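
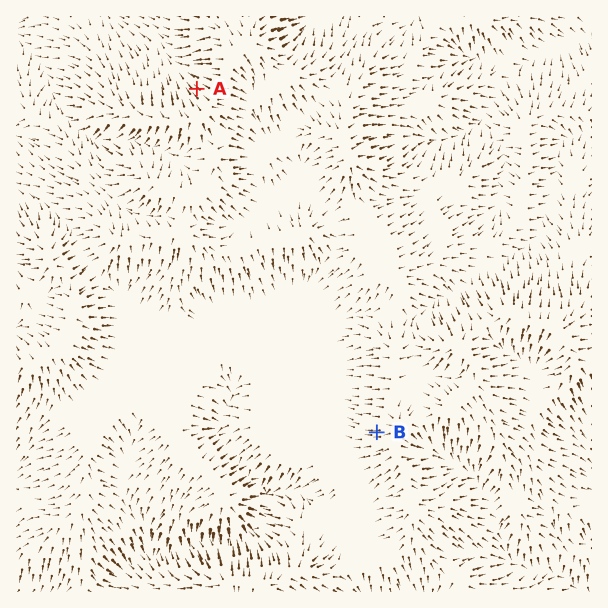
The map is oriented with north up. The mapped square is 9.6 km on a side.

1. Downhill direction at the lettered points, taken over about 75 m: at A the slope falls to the NW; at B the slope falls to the W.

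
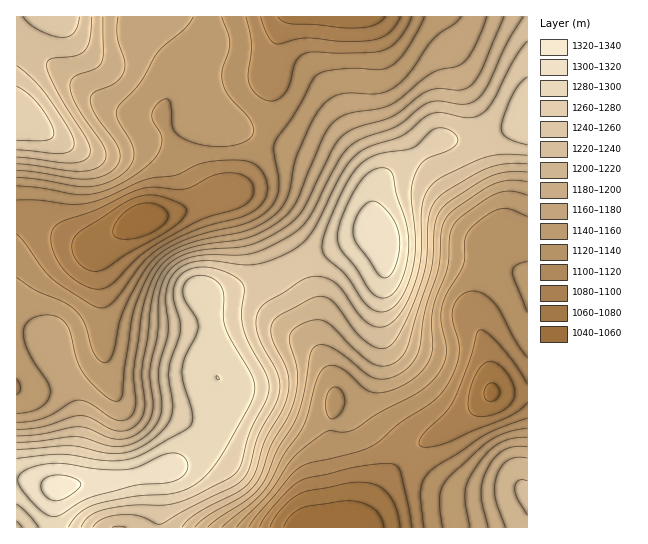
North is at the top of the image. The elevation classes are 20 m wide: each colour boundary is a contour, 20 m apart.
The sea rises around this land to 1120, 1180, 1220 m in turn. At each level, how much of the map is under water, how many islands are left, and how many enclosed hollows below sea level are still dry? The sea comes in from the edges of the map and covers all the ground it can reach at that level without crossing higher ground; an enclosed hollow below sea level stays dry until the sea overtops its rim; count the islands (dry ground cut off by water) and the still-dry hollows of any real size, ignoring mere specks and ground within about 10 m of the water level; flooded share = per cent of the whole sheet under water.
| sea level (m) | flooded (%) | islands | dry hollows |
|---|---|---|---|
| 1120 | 19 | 0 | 0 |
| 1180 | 53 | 0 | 0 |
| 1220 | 68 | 0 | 0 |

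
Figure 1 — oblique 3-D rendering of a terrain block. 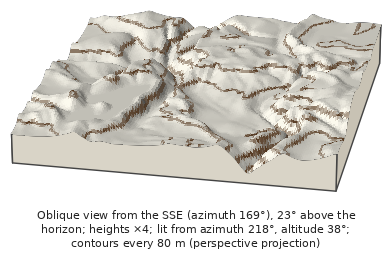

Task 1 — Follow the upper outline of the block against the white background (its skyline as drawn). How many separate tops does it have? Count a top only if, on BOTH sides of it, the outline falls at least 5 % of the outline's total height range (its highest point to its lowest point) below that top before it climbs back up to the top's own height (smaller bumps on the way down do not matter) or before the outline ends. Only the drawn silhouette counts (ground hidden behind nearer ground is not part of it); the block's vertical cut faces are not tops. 3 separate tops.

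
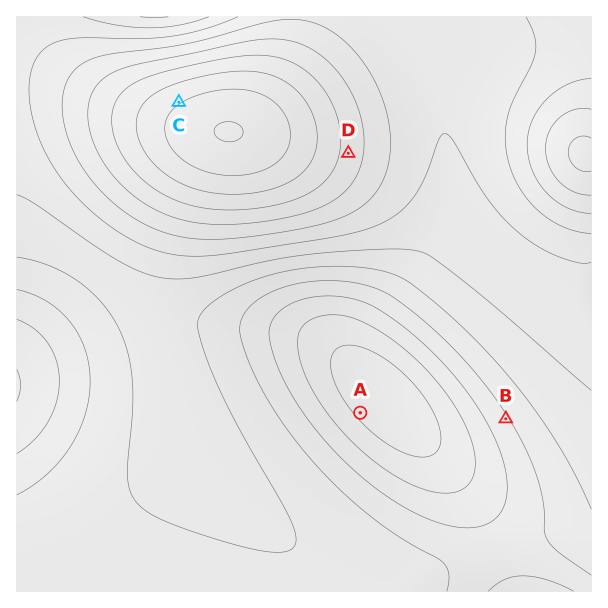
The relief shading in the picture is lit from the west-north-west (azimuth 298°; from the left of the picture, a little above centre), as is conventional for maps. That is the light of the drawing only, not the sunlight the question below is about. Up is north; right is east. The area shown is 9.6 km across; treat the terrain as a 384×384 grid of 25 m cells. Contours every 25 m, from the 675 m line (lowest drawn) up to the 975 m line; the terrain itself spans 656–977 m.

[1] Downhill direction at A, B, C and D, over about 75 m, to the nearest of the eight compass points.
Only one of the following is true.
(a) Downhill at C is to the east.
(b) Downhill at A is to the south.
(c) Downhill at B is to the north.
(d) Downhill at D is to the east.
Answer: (d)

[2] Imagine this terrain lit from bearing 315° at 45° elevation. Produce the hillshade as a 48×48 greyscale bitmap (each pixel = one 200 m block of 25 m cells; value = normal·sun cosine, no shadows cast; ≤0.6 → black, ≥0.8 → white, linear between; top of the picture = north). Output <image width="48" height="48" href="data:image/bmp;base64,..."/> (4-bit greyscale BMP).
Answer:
<image width="48" height="48" href="data:image/bmp;base64,Qk32BAAAAAAAAHYAAAAoAAAAMAAAADAAAAABAAQAAAAAAIAEAAATCwAAEwsAABAAAAAAAAAAAAAAABEREQAiIiIAMzMzAERERABVVVUAZmZmAHd3dwCIiIgAmZmZAKqqqgC7u7sAzMzMAN3d3QDu7u4A////AIiIiIiIiIiIiIiIiIiIiIiId3ZmZmZ3d4iIiIiIiIiIiIiIiIiIiIiIh3d3Z3d3d4iIiIiIiIiIiIiIiIiIiIiIiIh3d3d3eIiIiIiIiIiIiIiIiIiIiIiJmZiIiIiIiJiIiIiIiIiIiIiIiIiIiIiZmZmZmZmYiJmYiIiIiIiIiIiIiIiIiIiZmZqqqZmZmZmZmIiIiIiIiIiIiIiIiImZmaqqqqmZmZmZmYiIiIiIiIiIiIiIiImZmaqqqpmZmaqpmZmIiIiIiIiIiIiIiJmZmqqqqpmZmaqqmZmIiIiIiIiIiIiIiJmZmqqqqZmZmaqqqZmYiIiIiIiIiIiIiJmZmqqqqZmZiKqqqpmZiIiIiIiIiIiIiImZmqqpmZmZiKqqqqmZiIiIiIiIiIiIiImZmZmZmZmYiKqqqqmZmIiIiIiId3eIiImZmZmZmZmIiKqqqqmZmIiIiIh3d3d4iIiZmZmZmZiIiKqqqqqZmIiIiId3d3d3iIiJmZmZmIiIiJqqqqqZmIiIiHd3d3d3eIiIiZmYiIiIiJmqqqmZmIiIh3d3d3d3d4iIiIiIiIiIiJmZqpmZmIiId3d3dnd3d3iIiIiIiIiIiImZmZmZiIiId3d2ZmZ3d3eIiIiIiIiIiIiJmZmZiIiHd3dmZmZnd3d4iIiIiIiIiIiImZmYiIh3d2ZmZmZmd3d3iIiIiIiIiHeIiIiIiId3dmZVVVZmZ3d3iIiIiIiIiHd4iIiIiHd2ZlVVVVVWZnd3iIiIiIiIiHd4iIiIh3dmVVRERERVZnd3iIiIiIiIh3d3iIiId3ZlVURENERFVmd4iIiIiIiId3d3iIh3d2ZVVEQzMzREVWZ3iIiIiIiHd3d3eId3dmZVREMzMzNEVWZ3iIiIiIh3d3d3d3d3dmVVRDMzMzNERVZneIiIiIh3d3d3iHd3dmVVRDMzMzNERVZneIiIiIh3Znd4iId3dmVVRDMzMzNERVZneIiIiIh3ZoiIiIh3dmZVREMzMzNERVZneIiIiIh3ZoiIiIiHd2ZlVEREM0RERVZnd4iIiIh3ZoiIiIiId3ZmVVREREREVVZnd4iImZiHZoiIiIiIh3dmZVVURERFVVZnd4iJmZmYd4iZmZmYiId3ZmVVVVVVVWZneIiZmqqpiJmZmZmZmIiHd2ZmVVVVVWZneIiZqquqmZmZmZmZmZmIh3dmZmVVZmZ3eIiZqru7qZmZqqqqqqmZmId3ZmZmZmZ3eIiZq7u7qpmaqqqqqqqqmZiHd2ZmZmd3iIiZqrvLupmqqru7u7u6qpmIh3d3d3d3iIiZqru7upmqq7u7zMy7u6qZiHd3d3d4iIiZmqu7qpmqq7vMzMzMy7qpmIh3d3d4iIiJmqqqqpmqu7vMzd3dzMuqmYiId3iIiIiJmaqqqZmqq7zM3d3d3cy6qZiIiIiIiIiImZmZmZmqq7vM3d7u7dy7qZmIiIiIiIiIiZmZmZmaqrvM3e7u7tzLqpmIiIiIiIiIiJmZiImZqqu8ze7u7t3LupmYiIiIiIiIiIiYiA=="/>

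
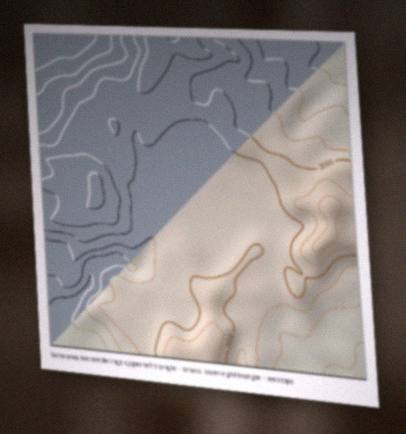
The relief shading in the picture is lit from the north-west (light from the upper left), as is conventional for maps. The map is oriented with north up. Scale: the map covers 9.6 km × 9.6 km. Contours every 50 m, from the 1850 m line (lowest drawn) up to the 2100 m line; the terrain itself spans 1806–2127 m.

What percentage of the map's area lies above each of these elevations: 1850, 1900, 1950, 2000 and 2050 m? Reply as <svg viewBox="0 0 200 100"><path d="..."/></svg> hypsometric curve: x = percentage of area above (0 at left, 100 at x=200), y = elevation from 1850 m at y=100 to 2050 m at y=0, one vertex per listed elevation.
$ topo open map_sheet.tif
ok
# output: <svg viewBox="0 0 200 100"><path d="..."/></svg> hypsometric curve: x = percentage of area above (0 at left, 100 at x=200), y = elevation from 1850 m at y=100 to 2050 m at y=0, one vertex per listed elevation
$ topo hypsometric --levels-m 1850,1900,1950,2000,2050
<svg viewBox="0 0 200 100"><path d="M189 100l-21-25-27-25-75-25-44-25"/></svg>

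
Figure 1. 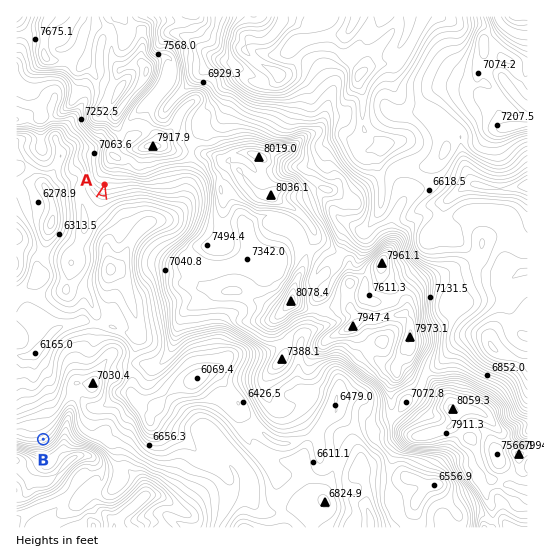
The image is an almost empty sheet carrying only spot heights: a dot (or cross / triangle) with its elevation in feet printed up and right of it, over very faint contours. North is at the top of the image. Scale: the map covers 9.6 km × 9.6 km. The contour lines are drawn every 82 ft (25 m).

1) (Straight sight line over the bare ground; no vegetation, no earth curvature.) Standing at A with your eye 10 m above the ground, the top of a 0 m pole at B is in view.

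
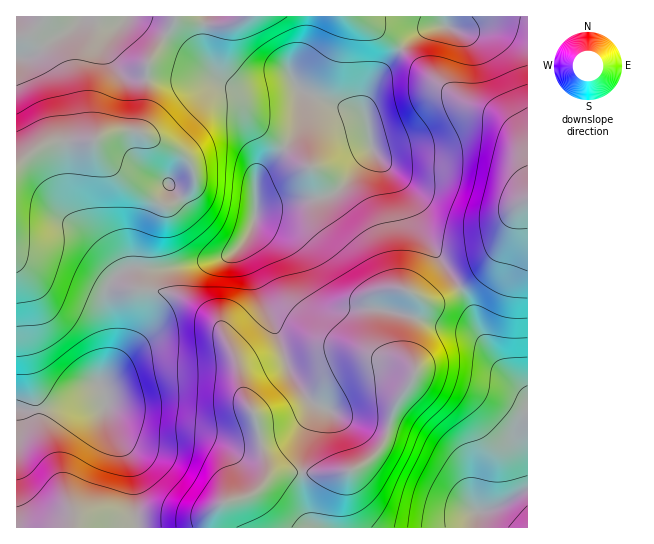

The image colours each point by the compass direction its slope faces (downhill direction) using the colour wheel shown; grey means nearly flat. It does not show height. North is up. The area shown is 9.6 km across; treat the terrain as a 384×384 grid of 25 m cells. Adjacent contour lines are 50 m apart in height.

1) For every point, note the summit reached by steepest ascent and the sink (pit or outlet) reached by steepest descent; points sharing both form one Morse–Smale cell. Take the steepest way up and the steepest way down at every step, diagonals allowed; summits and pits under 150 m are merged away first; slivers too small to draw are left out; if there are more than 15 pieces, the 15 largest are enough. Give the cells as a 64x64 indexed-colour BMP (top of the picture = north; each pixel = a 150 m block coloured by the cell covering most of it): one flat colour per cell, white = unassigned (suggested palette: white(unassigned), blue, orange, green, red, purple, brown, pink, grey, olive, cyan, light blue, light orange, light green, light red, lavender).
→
<image width="64" height="64" href="data:image/bmp;base64,Qk12CAAAAAAAAHYAAAAoAAAAQAAAAEAAAAABAAQAAAAAAAAIAAATCwAAEwsAABAAAAAAAAAA////ALR3HwAOf/8ALKAsACgn1gC9Z5QAS1aMAMJ34wB/f38AIr28AM++FwDox64AeLv/AIrfmACWmP8A1bDFABERERERERERERERETMzMzMzMzMzMzMzMzMzMzMzMzMzEREREREREREREREREzMzMzMzMzMzMzMzMzMzMzMzMzMRERERERERERERERETMzMzMzMzMzMzMzMzMzMzMzMzMxERERERERERERERERETMzMzMzMzMzMzMzMzMzMzMzMzERERERERERERERERERERMzMzMzMzMzMzMzMzMzMzMzMRERERERERERERERERERETMzMzMzMzMzMzMzMzMzMzMxEREREREREREREREREREREzMzMzMzMzMzMzMzMzMzMzEREREREREREREREREREREREREzMzMzMzMzMzMzMzMzMREREREREREREREREREREREREzMzMzMzMzMzMzMzMzMxERERERERERERERERERERERETMzMzMzMzMzMzMzMzMzERERERERERERERERERERERERMzMzMzMzMzMzMzMzMzMRERERERERERERERERERERERETMzMzMzMzMzMzMzMzMxERERERERERERERERERERERERMzMzMzMzMzMzMzMzMzEREREREREREREREREREREREREzMzMzMzMzMzMzMzMzMRERERERERERERERERERERERERMzMzMzMzMzMzMzMzMyIiIhEREREREREREREREREREREzMzMzMzMzMzMzMzMzIiIiIhERERERERERERERERERETMzMzMzMzMzMzMzMzMiIiIiIhEREREREREREREREREREzMzMzMzMzMzMzMzMyIiIiIiIRERERERERERERERERERMzMzMzMzMzMzMzMzIiIiIiIhEREREREREREREREREREREzMzMTMzMzMzMzMiIiIiIiERERERERERERERERERERERERERMzMzMzMzMyIiIiIiIhERERERERERERERERERERERERMzMzMzMzMzIiIiIiIiEREREREREREREREREREREREREzMzMzMzMzMiIiIiIiIRERERERERERERERERERERERETMzMzMzMzMyIiIiIiIhERERERERERERERERERERERERMzMzMzMzMzIiIiIiIiEREREREREREREREREREREREREzMzMzMzMzMiIiIiIiERERERERERERERERERERERERERMzMzMzMzMyIiIiIiIREREREREREREREREREREREREREzMzMzMzMzIiIiIiIhERERERERERERERERERERERERETETMzMzMzMiIiIiIiERERERERERERERERERERERERERERETMzMzMyIiIiIiIhEREREREREREREREREREREREREREREzMzMzIiIiIiIiEREREREREREREREREREREREREREREREzMzMiIiIiIiIiERERERERERERERERERERERERERERERMzMyIiIiIiIiIiIiIiIhEREREREREREREREREREREREzMzIiIiIiIiIiIiIiIiIiERERERERERERERERERERERMzMiIiIiIiIiIiIiIiIiIhERERERERERERERERERERETMyIiIiIiIiIiIiIiIiIiIRERERERERERERERERERERMzIiIiIiIiIiIiIiIiIiIhERERERERERERERERERERETMiIiIiIiIiIiIiIiIiIiIRERERERERERERERERERERMyIiIiIiIiIiIiIiIiIiIhEREREREREREREREREREREzIiIiIiIiIiIiQiIiIiIiERERERERERERERERERERERMiIiIiIiIiIkREQiIiIiIRERERERERERERERERERERESIiIiIiIiIkREREIiIiIhERERERERERERERERERERERIiIiIiIiIkREREQiIiIiEREREREREREREREREREREREiIiIiIiIkRERERCIiIiIhERERERERERERERERERERESIiIiIiIkREREREIiIiIiIRERERERERERERERERERERIiIiIiIkREREREIiIiIiIiEREREREREREREREREREREiIiIiIkRERERCIiIiIiIiIhERERERERERERERERERESIiIiIiREREQiIiIiIiIiIiERERERERERERERERERERIiIiIiIiJEIiIiIiIiIiIiIhEREREREREREREREREREiIiIiIiIiIiIiIiIiIiIiIiERERERERERERERERERESIiIiIiIiIiIiIiIiIiIiIiIhERERERERERERERERERIiIiIiIiIiIiIiIiIiIiIiIiERESIhEREREREREREREiIiIiIiIiIiIiIiIiIiIiIiIRIiIiERERERERERERESIiIiIiIiIiIiIiIiIiIiIiIiIiIiIRERERERERERERIiIiIiIiIiIiIiIiIiIiIiIiIiIiIiEREREREREREREiIiIiIiIiIiIiIiIiIiIiIiIiIiIiIRERERERERERESIiIiIiIiIiIiIiIiIiIiIiIiIiIiIiERERERERERERIiIiIiIiIiIiIiIiIiIiIiIiIiIiIiIhEREREREREREiIiIiIiIiIiIiIiIiIiIiIiIiIiIiIiIRERERERERESIiIiIiIiIiIiIiIiIiIiIiIiIiIiIiIiERERERERERIiIiIiIiIiIiIiIiIiIiIiIiIiIiIiIiIhEREREREREiIiIiIiIiIiIiIiIiIiIiIiIiIiIiIiIiIhERERERESIiIiIiIiIiIiIiIiIiIiIiIiIiIiIiIiIiIhERERER"/>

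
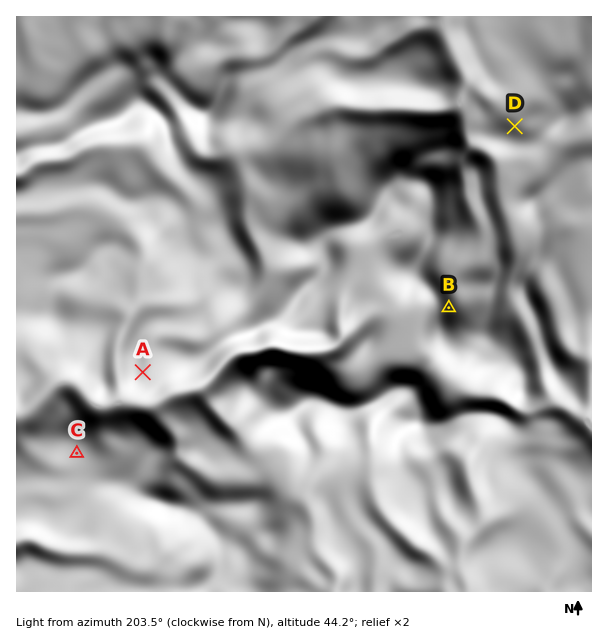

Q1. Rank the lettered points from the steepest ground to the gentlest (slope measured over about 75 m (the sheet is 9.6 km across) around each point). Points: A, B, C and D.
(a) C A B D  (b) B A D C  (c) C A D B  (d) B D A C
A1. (d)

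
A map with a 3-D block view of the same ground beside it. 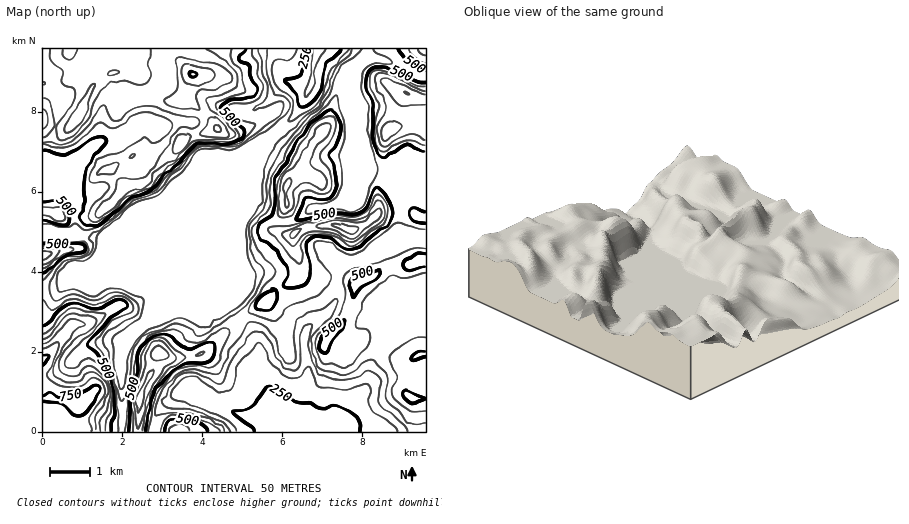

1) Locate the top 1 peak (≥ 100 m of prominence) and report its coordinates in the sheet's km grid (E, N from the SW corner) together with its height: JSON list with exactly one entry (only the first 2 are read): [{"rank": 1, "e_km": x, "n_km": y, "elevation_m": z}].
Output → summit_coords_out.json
[{"rank": 1, "e_km": 1.06, "n_km": 0.74, "elevation_m": 781}]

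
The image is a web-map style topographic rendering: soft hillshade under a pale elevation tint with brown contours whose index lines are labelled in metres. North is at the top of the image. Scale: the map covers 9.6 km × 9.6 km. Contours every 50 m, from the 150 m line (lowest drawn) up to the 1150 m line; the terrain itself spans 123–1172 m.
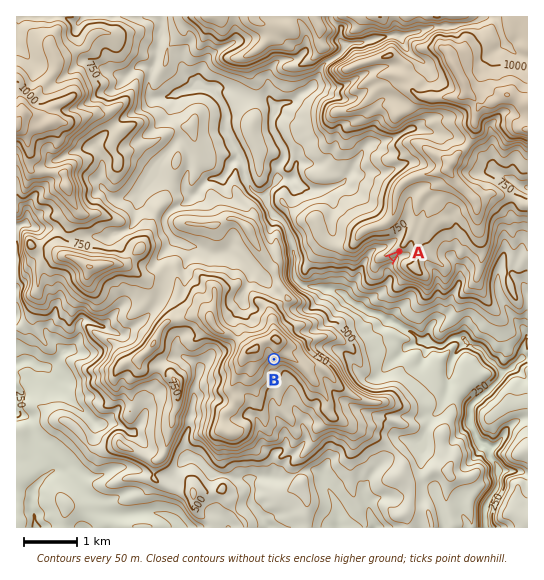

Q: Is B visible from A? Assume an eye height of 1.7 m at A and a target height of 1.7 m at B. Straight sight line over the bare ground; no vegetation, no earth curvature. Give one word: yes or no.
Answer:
no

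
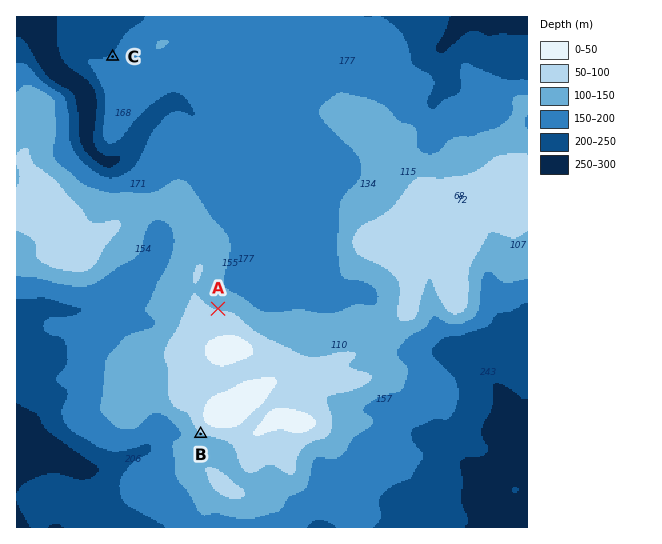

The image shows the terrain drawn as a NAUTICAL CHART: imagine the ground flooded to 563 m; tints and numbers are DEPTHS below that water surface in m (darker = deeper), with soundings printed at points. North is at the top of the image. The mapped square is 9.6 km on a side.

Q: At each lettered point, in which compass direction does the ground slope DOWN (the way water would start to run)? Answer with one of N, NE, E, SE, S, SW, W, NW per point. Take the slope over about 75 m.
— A N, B SW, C NW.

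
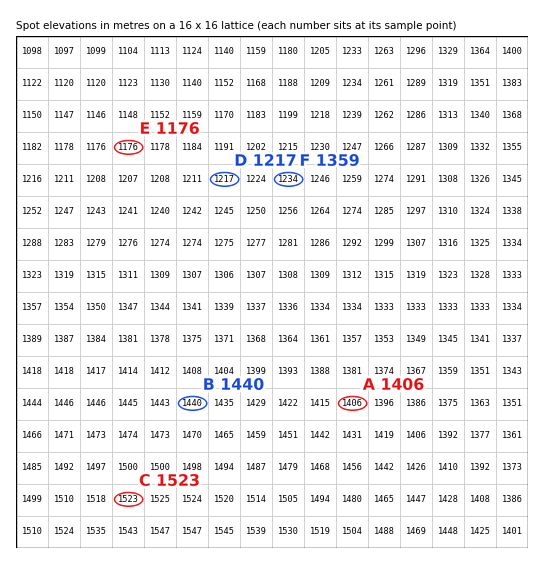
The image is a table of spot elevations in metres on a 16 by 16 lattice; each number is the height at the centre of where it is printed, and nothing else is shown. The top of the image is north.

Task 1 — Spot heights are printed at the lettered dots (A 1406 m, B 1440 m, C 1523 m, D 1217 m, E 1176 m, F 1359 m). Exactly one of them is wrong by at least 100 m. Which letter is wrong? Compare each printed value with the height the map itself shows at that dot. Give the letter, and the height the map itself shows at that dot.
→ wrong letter F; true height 1234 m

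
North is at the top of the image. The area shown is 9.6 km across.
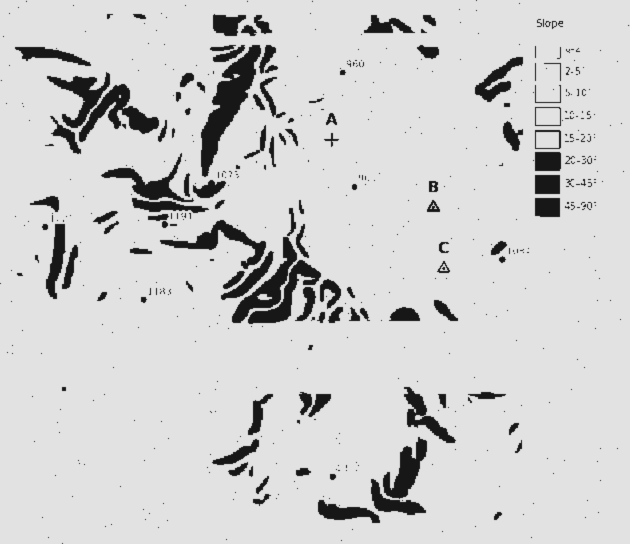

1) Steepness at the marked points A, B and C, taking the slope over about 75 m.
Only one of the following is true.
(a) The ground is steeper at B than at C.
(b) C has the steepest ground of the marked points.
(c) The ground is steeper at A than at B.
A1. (a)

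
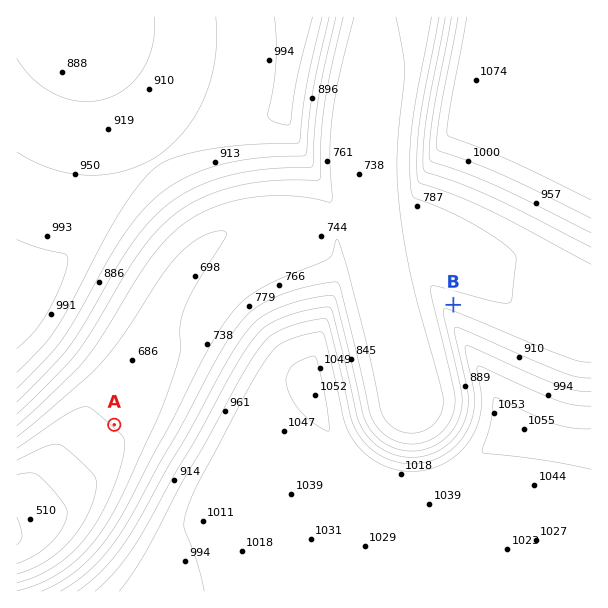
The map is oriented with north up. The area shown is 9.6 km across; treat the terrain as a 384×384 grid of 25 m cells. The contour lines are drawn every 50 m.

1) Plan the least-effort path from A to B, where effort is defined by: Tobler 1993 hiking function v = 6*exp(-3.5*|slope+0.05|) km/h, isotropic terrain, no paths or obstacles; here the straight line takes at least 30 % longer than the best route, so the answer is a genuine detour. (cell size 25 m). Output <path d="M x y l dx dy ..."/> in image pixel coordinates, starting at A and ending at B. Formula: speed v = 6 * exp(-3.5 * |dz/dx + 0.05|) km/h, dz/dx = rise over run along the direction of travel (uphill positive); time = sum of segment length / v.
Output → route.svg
<path d="M114 425l45-23 86-85 93-47 3 0 3 2 4 4 12 6 48 0 45 23"/>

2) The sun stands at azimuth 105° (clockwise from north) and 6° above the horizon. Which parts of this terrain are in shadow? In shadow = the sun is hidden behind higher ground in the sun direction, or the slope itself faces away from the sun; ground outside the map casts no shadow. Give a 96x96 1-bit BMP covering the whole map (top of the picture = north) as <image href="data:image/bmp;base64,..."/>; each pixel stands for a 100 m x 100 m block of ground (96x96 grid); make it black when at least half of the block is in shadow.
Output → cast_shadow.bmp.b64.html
<image width="96" height="96" href="data:image/bmp;base64,Qk2+BAAAAAAAAD4AAAAoAAAAYAAAAGAAAAABAAEAAAAAAIAEAAATCwAAEwsAAAIAAAAAAAAA////AAAAAAD//4AAAAAAAAAAAAD//+AAAAAAAAAAAAD///AAAAAAAAAAAAD///gAAAAAAAAAAAD///wAAAAAAAAAAAD///wAAAAAAAAAAAD///4AAAAAAAAAAAD///8AAAAAAAAAAAD///+AAAAAAAAAAAD////AAAAAAAAAAAD////AAAAAAAAAAAD////gAAAAAAAAAAD////wAAAAAAAAAAD////wAAAAAAAAAAD////4AAAAAAAAAAD////8AAAAAAAAAAD////8AAAAAAAAAAD////+AAAAAAAAAAD/////AAAAAAAAAAD/////gAAAAAwAAAD/////gAAAAH+AAAD/////wAAAAf/gAAD/////4AAAA//wAAD/////4AAAB//4AAD/////8AAAD//4AAB/////+AAAD//8AAA/////+AAAH//+AAAf/////AAAH//+AAAP/////AAAP//+AAAP/////gAAP///AAAH/////gAAP///AAAD/////wAAP///AAAB/////4AAP//+AAAA/////4AAP//+AAAAf////8AAP//+AAAAP////8AAf//8AAAAH////+AAf//8AAAAH/////AAf//4AAAAD/////AAf//wAAAAB/////gAf//wAAAAB/////gAf//gAAAAA/////wAf//gAAAAAf////4A///AAAAAAf////+Af//AAAAAAP/////Af/+AAAAAAH/////gf/8AAAAAAH/////gf/8AAAAAAD/////gP/4AAAAAAB/////gD/4AAAAAAAf////gA/wAAAAAAAP////AAfgAAAAAAAB///4AAPgAAAAAAAAAD4AAAHAAAAAAAAAAAAAAAHAAAAAAAAAAAAAAAGAAAAAAAAAAAAAAAGAAAAAAAAAAAAAAAGAAAAAAAAAAAAAAAOAAAAAAAAAAAAAAAOAAAAAAAAAAAAAAAMAAAAAAAAAAAAAAAMAAAAAAAAAAAAAAAMAAAAAAAAAAAAAAAMAAAAAAAAAAAAAAAcAAAAAAAAAAAAAAAcAAAAAAAAAAAAAAA8AAAAAAAAAAAAAAA8AAAAAAAAAAAAAAB+AAAAAAAAAAAAAAD+AAAAAAAAAAAAAAH/AAAAAAAAAAAAAAf/AAAAAAAAAAAAAA//gAAAAAAAAAAAAB//wAAAAAAAAAAAAD//wAAAAAAAAAAAAH//4AAAAAAAAAAAAP//8AAAAAAAAAAAAP//8AAAAAAAAAAAAP//+AAAAAAAAAAAAf//+AAAAAAAAAAAAf//+AAAAAAAAAAAAf//+AAAAAAAAAAAAf//+AAAAAAAAAAAAf///AAAAAAAAAAAAf///AAAAAAAAAAAAf///AAAAAAAAAAAAf///AAAAAAAAAAAAP///AAAAAAAAAAAAP///gAAAAAAAAAAAP///gAAAAAAAAAAAP///gAAAAAAAAAAAP///gAAAAAAAAAAAH///wAAAAAAAAAAAH///wAAAAAAAAAAAH///wAAAAAAAAAAAH///wAAAAAAAAAAAD///wAAA="/>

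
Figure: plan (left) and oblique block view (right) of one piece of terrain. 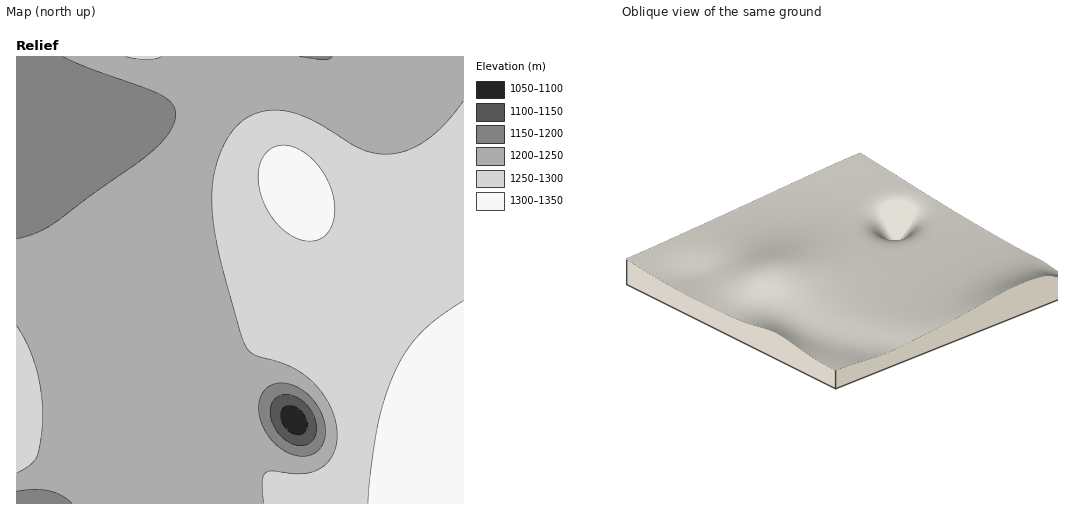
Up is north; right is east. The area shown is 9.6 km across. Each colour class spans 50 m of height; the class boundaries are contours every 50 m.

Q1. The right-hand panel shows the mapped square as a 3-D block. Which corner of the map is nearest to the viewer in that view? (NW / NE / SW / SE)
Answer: NW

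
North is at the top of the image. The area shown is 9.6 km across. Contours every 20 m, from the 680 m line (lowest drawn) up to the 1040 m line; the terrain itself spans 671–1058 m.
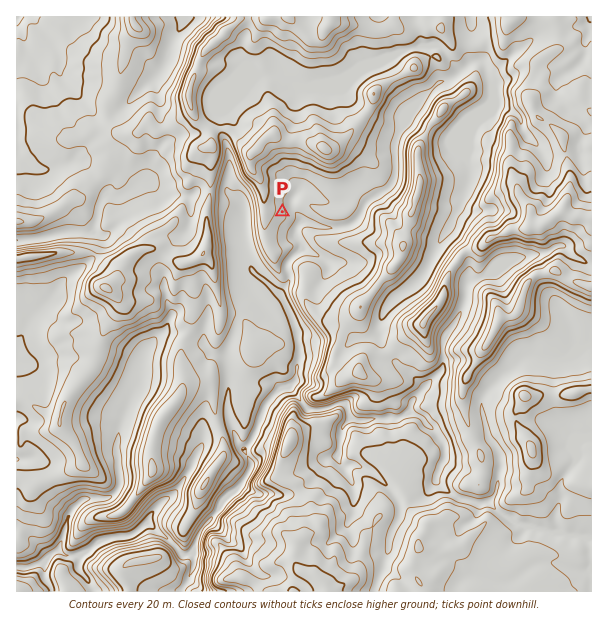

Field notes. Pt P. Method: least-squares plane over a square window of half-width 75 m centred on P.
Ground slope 8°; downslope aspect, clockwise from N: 84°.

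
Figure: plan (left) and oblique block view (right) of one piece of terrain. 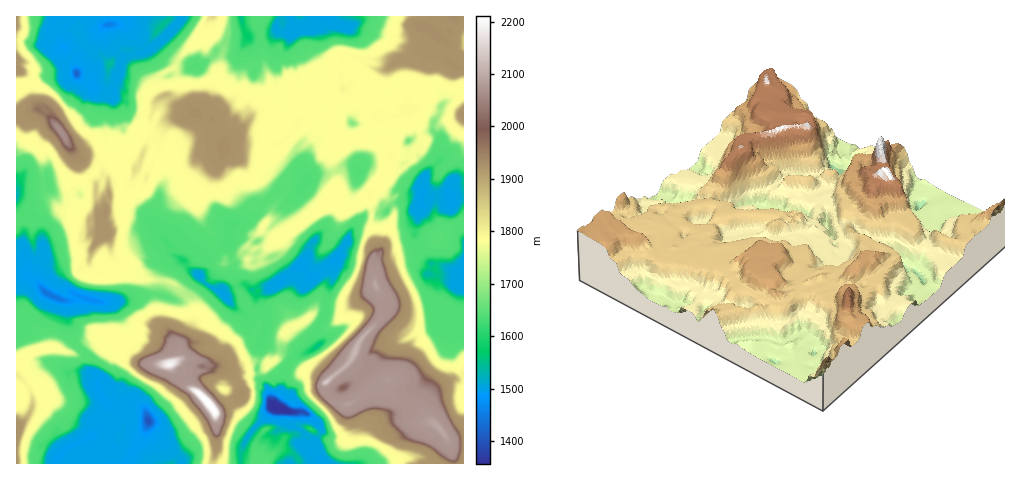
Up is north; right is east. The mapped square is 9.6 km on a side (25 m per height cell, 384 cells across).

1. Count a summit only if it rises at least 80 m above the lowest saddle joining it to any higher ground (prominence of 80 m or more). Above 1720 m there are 8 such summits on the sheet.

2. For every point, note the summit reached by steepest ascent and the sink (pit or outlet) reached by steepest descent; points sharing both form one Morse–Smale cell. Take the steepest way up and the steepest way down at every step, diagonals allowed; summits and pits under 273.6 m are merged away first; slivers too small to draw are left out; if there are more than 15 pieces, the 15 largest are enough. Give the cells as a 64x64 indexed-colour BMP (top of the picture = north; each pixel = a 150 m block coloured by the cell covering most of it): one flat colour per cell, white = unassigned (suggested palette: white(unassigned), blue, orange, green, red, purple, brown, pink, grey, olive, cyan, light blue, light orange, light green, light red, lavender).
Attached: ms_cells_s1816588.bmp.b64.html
<image width="64" height="64" href="data:image/bmp;base64,Qk12CAAAAAAAAHYAAAAoAAAAQAAAAEAAAAABAAQAAAAAAAAIAAATCwAAEwsAABAAAAAAAAAA////ALR3HwAOf/8ALKAsACgn1gC9Z5QAS1aMAMJ34wB/f38AIr28AM++FwDox64AeLv/AIrfmACWmP8A1bDFAHd3d1VVVVVVVVVVVVVVREREREREREIiIiIiIiIiIiIid3d3VVVVVVVVVVVVVVVEREREREREQiIiIiIiIiIiIiJ3d3d3VVVVVVVVVVVVVVRERERERERCIiIiIiIiIiIiInd3d3d3VVVVVVVVVVVVVEREREREREIiIiIiIiIiIiIid3d3d3d1VVVVVVVVVVVURERERERERCIiIiIiIiIiIiJ3d3d3d3dVVVVVVVVVVVRERERERERCIiIiIiIiIiIiIgd3d3d3d1VVVVVVVVVVVERERERERCIiIiIiIiIiIiIiAHd3d3d3dVVVVVVVVVVEREREREIiIiIiIiIiIiIiIiIAd3d3d3d1VVVVVVVVVURERERCIiIiIiIiIiIiIiIiIgB3d3d3d1VVVVVVVVVUREREREIiIiIiIiIiIiIiIiIiAHd3d3d3VVVVVVVVVERERERERCIiIiIiIiIiIiIiIiIHd3d3d3dVVVVVVVVUREREREREIiIiIiIiIiIiIiIiInd3d3d3d1VVVVVVVUREREREREQiIiIiIiIiIiIiIiIid3d3d3d1VVVVVVVUREREREREREIiIiIiIiIiIiIiIiJ3d3d3d3VVVVVVVVREREREREREQiIiIiIiIiIiIiIiInd3d3d3VVVVVVVVVEREREREREREQiIiIiIiIiIiIiIid3d3d3VVVVVVVVVUREREREREREREQiIiIiIiIiIiIiJ3d3d3VVVVVVVVVVVERERERERERERCIiIiIiIiIiIiInd3d3dVVVVVVVVVVVREREREREREREIiIiIiIiIiIiIix3d3d1VVVVVVVVVVVEREREREREREQiIiIiIiIiIiIpnHd3d3VVVVVVVVVVVUREREREREREREIiIiIiIiIiIpmcx3d3VVVVVVVVVVVVREREREREREREQiIiIiIiIiIpmZzMd3dVVVVVVVVVVVVERERERERERERCIiIiIiIiIpmZnMzHdmVVZmZmVVVVVUREREREREREREIiIiIiIiIimZmczMZmZmZmZmZmZgAERERERERERERERCIiIiIiIiKZmZzMZmZmZmZmZmZmAO5EREqkqqpEREREIiIiIiIiIpmZnMZmZmZmZmZmYRHu7uRERKqqqqREREQiIiIiIiIiKZmcZmZmZmZhEREREe7uREREqqqqoRQRRCIiIiIiIiKZmZxmZmZmZhERERERHuRERESqqqoRERERIiIiIiIiIpmZnGZmZmZmERERERERFERERKqhERERERESIiIiIiIimZmcZmZmZmYRERERERERREREqqoRERERERIiIiIiIimZmZxmZmZmZhERERERERERREqqqhERERERESIiIiIimZmZnGZmZmZmYRERERERERERGqqqEREREREREiIiIiKZmZmcZmZmZmZmEREREREREREaqqqhERERERESIiIiIpmZmZzGZmZmZmEREREREREREREaqqoREREREREiIiIimZmZnMZmZmZhEREREREREREREREaqqERERERERIiIiIpmZmWZmZmYRERERERERERERERERqqqhEREREREREiIimZmZZmZmZhERERERERERERERERERqqERERERERERERGZmZlmZmZmEREREREREREREREREREaqhEREREREREREREREWZmZmERERERERERERERERERERGqoRERERERERERERERZmZmZhERERERERERERERERERERoRERERERERERERERFmZmZmEREzEREREREREREREREREREREREREREREREREWZmZmZhETMzMRERERERERERERERERERERERERERERERZmZmZmEzMzMzERERERERERERERERERERERERERERERFmZmZmMzMzMzMREREREREREREREREREREREREREREREWZmZmYzMzMzMzERERERERERERERERERERERERERERERZmZmYzMzMzMzMRERERERMzMTMxERERERERERERERERFmZmYzMzMzMzMzERERERMzMzMzMREREREREREREREREWZmZjMzMzMzMzMxERERMzMzMzMzERERERERERERERERZmZjMzMzMzMzMzMxEREzMzMzMzMxERERERERERERERH/ZgMzMzMzMzMzMzMzMzMzMzMzMxEREREREREREREREf/zMzMzMzMzMzMzMzMzMzMzMzMzERERERERERERERER/zMzMzMzMzMzMzMzMzMzMzMzMzMTERERERERERERERH/MzMzMziIMzMzMzMzMzMzMzMzMzMzEREREREREREREf8zMzMziIgzMzMzMzMzMzMzMzMzMzMRERERERERERER8zMzMziIiDMzMzszMzMzMzMzMzMzMzMREREREREREREzMzMzOIiIgzMzu7uzMzMzMzMzMzMzMzEREzERERERETMzMzM4iIiDMzO7u7uzMzMzMzMzMzMzMREzMzERERERMzMzM4iIiIiDO7u7u7szMzMzMzMzMzMzMzMzMzMREREzMzM4iIiIiIiLu7u7u7MzMzMzMzMzMzMzMzMzMzMxETMzM4iIiIiIiIiLu7u7u7uzMzMzMzMzMzMzMzMzMzERMzMziIiIiIiIiIi7u7u7u73d0zMzMzMzMzMzMzMzMREzMziIiIiIiIiIiIu7u7u73d3d3d3dMzMzMzMzMzMzETMzM4iIiIiIiIiIi7u7u7vd3d3d3d0zMzMzMzMzMzMR"/>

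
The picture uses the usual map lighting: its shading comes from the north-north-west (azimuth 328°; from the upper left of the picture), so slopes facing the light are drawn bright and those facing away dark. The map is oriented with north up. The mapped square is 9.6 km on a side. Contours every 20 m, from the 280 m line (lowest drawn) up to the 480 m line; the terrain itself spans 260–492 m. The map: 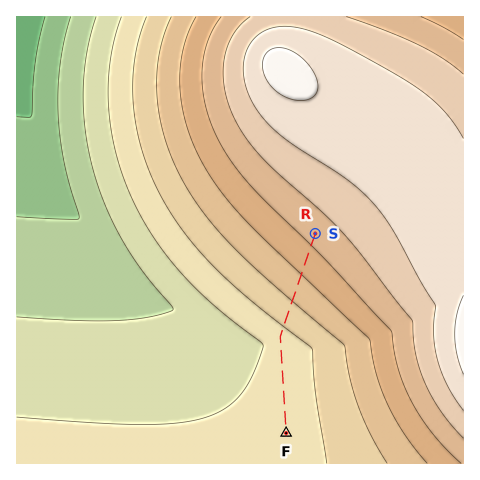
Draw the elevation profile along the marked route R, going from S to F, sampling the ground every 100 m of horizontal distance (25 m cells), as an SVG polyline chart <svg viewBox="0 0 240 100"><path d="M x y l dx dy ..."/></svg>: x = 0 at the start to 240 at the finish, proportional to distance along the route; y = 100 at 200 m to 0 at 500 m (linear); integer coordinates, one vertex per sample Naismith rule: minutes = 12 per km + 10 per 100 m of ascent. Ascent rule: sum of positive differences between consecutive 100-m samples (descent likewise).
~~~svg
<svg viewBox="0 0 240 100"><path d="M0 24l5 1 6 1 5 1 6 1 5 1 6 1 5 1 6 1 5 1 6 1 5 1 5 1 6 1 5 2 6 1 5 1 6 1 5 1 6 1 5 1 5 2 6 1 5 1 6 1 5 1 6 0 5 0 6 0 5 0 6 0 5 0 5 0 6 0 5 0 6-1 5 0 6 0 5 0 6 0 5 0 5 0 6 0 5 0 6 0"/></svg>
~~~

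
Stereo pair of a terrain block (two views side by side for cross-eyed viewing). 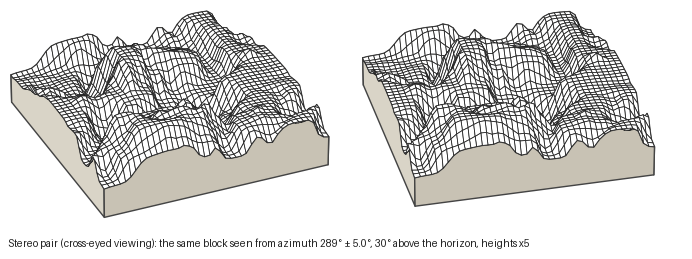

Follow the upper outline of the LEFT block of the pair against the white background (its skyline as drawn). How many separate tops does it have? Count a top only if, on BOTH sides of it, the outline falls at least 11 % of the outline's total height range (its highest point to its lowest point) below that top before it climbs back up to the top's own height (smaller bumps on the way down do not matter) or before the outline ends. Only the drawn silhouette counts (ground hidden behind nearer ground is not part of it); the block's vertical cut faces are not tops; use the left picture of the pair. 2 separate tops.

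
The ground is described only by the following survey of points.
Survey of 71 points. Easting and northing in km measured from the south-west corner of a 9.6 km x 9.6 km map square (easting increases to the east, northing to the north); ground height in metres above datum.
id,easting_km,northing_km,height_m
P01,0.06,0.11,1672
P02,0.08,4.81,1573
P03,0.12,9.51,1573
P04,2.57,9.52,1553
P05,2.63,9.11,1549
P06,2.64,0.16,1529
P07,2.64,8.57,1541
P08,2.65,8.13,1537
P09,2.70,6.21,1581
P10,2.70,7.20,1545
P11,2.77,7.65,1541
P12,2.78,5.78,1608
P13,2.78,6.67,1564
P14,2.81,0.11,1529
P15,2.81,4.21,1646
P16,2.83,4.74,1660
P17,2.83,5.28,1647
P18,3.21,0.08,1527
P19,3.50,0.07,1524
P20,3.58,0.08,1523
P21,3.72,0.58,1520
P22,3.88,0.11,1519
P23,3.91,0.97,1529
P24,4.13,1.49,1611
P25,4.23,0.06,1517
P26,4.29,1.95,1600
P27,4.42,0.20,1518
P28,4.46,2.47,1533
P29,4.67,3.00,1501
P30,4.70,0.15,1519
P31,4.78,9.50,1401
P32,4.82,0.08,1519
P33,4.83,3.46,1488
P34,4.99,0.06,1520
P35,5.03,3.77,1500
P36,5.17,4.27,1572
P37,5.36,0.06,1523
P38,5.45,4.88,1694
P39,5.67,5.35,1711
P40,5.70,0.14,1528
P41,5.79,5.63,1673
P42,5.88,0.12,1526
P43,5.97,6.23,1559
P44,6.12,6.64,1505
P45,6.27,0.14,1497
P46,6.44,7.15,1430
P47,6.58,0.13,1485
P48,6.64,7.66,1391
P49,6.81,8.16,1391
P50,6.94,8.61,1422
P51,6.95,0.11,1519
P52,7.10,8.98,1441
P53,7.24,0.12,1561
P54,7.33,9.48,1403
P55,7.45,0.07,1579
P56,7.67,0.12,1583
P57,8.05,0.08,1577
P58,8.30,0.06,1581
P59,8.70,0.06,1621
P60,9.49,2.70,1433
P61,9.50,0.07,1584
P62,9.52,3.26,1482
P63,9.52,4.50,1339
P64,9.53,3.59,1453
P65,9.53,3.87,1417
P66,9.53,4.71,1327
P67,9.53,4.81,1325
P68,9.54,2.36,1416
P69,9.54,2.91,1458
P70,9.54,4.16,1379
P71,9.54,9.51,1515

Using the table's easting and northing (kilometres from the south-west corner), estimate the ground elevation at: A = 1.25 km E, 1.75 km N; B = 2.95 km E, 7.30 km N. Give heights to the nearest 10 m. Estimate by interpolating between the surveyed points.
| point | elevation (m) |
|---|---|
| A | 1670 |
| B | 1550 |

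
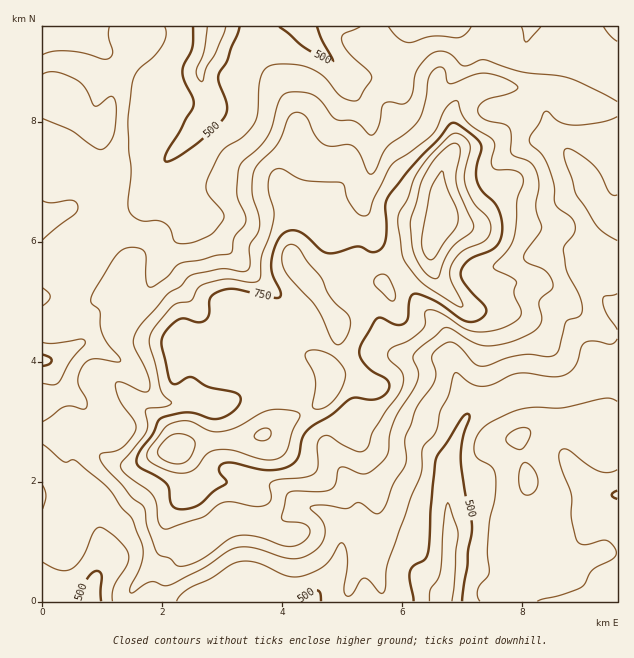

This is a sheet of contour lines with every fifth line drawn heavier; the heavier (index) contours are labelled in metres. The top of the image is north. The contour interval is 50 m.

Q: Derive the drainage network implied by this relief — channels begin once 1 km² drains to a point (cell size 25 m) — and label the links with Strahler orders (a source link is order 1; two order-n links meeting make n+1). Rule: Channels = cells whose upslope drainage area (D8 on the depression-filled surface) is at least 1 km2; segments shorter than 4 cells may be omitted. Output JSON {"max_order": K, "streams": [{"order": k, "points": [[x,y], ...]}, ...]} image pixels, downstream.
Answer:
{"max_order": 2, "streams": [{"order": 1, "points": [[239, 600], [241, 601], [311, 601]]}, {"order": 1, "points": [[101, 550], [101, 565], [100, 567], [100, 570], [95, 577], [95, 580], [92, 586], [91, 601]]}, {"order": 2, "points": [[341, 546], [341, 553], [340, 555], [340, 559], [338, 561], [338, 564], [335, 570], [328, 579], [328, 580], [317, 591], [313, 601], [311, 601]]}, {"order": 1, "points": [[602, 504], [610, 496], [613, 496], [614, 495]]}, {"order": 1, "points": [[596, 490], [601, 493], [614, 495]]}, {"order": 1, "points": [[271, 484], [280, 489], [295, 504], [298, 504], [304, 507], [316, 508], [328, 514], [338, 525], [340, 528], [340, 532], [341, 534], [341, 546]]}, {"order": 2, "points": [[448, 466], [448, 519], [449, 520], [449, 564], [448, 565], [448, 580], [446, 582], [446, 586], [445, 588], [445, 591], [442, 597], [442, 601]]}, {"order": 1, "points": [[338, 463], [338, 465], [347, 477], [353, 489], [355, 498], [356, 499], [356, 526], [343, 540], [343, 544], [341, 546]]}, {"order": 1, "points": [[442, 460], [448, 466]]}, {"order": 2, "points": [[466, 418], [457, 436], [457, 439], [455, 441], [455, 444], [454, 445], [454, 448], [452, 450], [452, 453], [449, 459], [449, 465], [448, 466]]}, {"order": 1, "points": [[83, 406], [55, 378], [50, 366], [46, 361], [43, 361], [43, 360]]}, {"order": 1, "points": [[253, 390], [247, 394], [238, 399], [233, 399], [232, 400], [223, 400], [221, 402], [200, 402], [199, 400], [182, 400], [181, 402], [161, 402], [158, 400], [119, 360], [112, 357], [109, 354], [101, 351], [98, 348], [92, 345], [89, 345], [88, 343], [80, 343], [56, 358], [53, 358], [52, 360], [43, 360]]}, {"order": 2, "points": [[452, 364], [455, 370], [455, 375], [457, 376], [458, 384], [461, 388], [461, 391], [466, 400], [466, 418]]}, {"order": 1, "points": [[592, 357], [592, 367], [590, 369], [590, 373], [589, 375], [587, 381], [581, 384], [574, 390], [571, 390], [569, 391], [557, 391], [556, 393], [526, 393], [524, 394], [514, 396], [505, 400], [502, 400], [497, 403], [494, 403], [493, 405], [481, 408], [472, 412], [466, 418]]}, {"order": 1, "points": [[403, 355], [442, 355], [445, 357], [452, 364]]}, {"order": 1, "points": [[446, 339], [446, 351], [449, 355], [449, 358], [452, 364]]}, {"order": 1, "points": [[268, 286], [197, 217], [194, 217], [184, 211]]}, {"order": 1, "points": [[500, 265], [503, 265], [505, 264], [508, 264], [514, 261], [520, 261], [521, 259], [532, 258], [533, 256], [536, 256], [538, 255], [541, 255], [547, 252], [580, 252], [589, 261], [589, 267], [602, 294], [614, 306], [617, 306], [617, 309]]}, {"order": 1, "points": [[161, 264], [161, 261], [164, 255], [185, 234], [185, 231], [187, 229], [187, 214], [184, 211]]}, {"order": 1, "points": [[62, 211], [56, 213], [52, 216], [43, 216], [43, 217]]}, {"order": 2, "points": [[184, 211], [178, 205], [176, 205], [160, 189], [160, 171], [163, 165], [188, 139], [188, 138], [197, 129], [197, 127], [205, 120], [205, 118]]}, {"order": 1, "points": [[365, 210], [364, 208], [364, 192], [367, 187], [367, 184], [370, 178], [370, 168], [371, 166], [371, 123], [370, 121], [368, 115], [356, 100], [355, 97], [355, 93], [353, 91], [353, 85], [350, 79], [346, 75]]}, {"order": 2, "points": [[569, 154], [584, 174], [587, 180], [587, 183], [592, 190], [592, 193], [596, 199], [598, 204], [610, 216], [617, 217]]}, {"order": 1, "points": [[514, 151], [520, 147], [526, 144], [533, 142], [535, 141], [556, 141], [569, 154]]}, {"order": 1, "points": [[334, 126], [337, 121], [340, 109], [346, 99], [346, 75]]}, {"order": 1, "points": [[199, 124], [205, 118]]}, {"order": 2, "points": [[205, 118], [208, 115], [211, 106], [209, 105], [209, 97], [208, 96], [208, 93], [202, 82], [200, 72], [202, 70], [202, 66], [205, 63], [211, 51], [211, 46], [212, 45], [212, 40], [214, 39], [217, 27]]}, {"order": 1, "points": [[542, 112], [547, 117], [547, 124], [548, 126], [550, 132], [566, 148], [569, 154]]}, {"order": 1, "points": [[389, 81], [386, 81], [385, 79], [355, 79], [349, 75], [347, 75], [343, 70], [341, 70]]}, {"order": 2, "points": [[346, 75], [341, 70]]}, {"order": 2, "points": [[341, 70], [308, 37], [302, 27]]}, {"order": 1, "points": [[92, 31], [92, 27], [91, 27]]}, {"order": 1, "points": [[437, 27], [412, 27]]}]}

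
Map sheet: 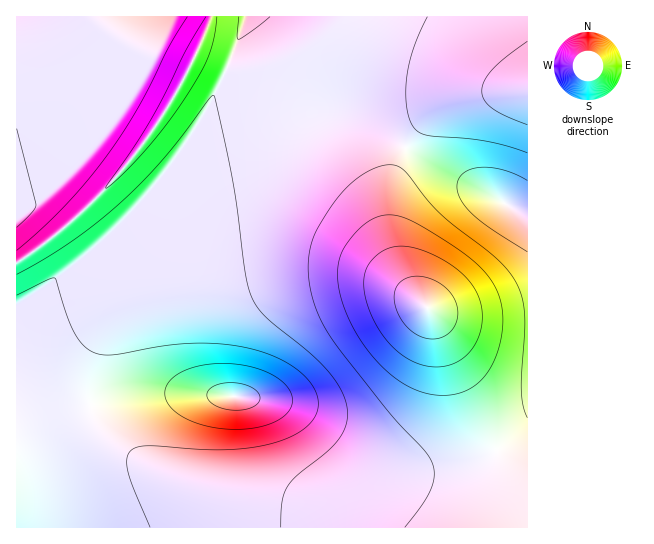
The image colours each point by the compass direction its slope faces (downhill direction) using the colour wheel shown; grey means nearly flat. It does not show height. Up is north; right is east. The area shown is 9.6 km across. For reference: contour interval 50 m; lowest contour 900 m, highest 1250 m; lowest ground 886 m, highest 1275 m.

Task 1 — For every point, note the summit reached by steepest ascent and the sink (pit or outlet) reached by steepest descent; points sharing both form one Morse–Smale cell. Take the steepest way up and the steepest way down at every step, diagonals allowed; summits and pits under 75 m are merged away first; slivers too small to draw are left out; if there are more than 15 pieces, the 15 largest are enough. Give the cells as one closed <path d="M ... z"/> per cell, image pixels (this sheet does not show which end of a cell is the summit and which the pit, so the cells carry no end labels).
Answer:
<path d="M246 16l-35 1-6 17-22 48-22 36-26 37-23 27-34 34-32 27-30 20 0 264 511 1 1-205-51-2-36-6-12-6-18-19-14-25-8-34 2-44 5-20 9-18-32-18-35-11-29 0-35 5-90 21 25-40 18-35z"/><path d="M527 16l-280 0-20 55-18 35-24 39 113-24 40-1 35 11 32 17 12-18 16-15 21-14 28-8 46-3z"/><path d="M210 16l-194 1 1 246 29-20 32-27 34-34 23-27 26-37 22-36 22-48z"/><path d="M406 148l-7 13-7 20-3 14 0 36 8 34 14 25 18 19 12 6 36 6 50 2 1-109-17-6-13-9-37-19z"/><path d="M527 91l-45 2-28 8-21 14-16 15-12 17 106 61 11 5 5 0z"/>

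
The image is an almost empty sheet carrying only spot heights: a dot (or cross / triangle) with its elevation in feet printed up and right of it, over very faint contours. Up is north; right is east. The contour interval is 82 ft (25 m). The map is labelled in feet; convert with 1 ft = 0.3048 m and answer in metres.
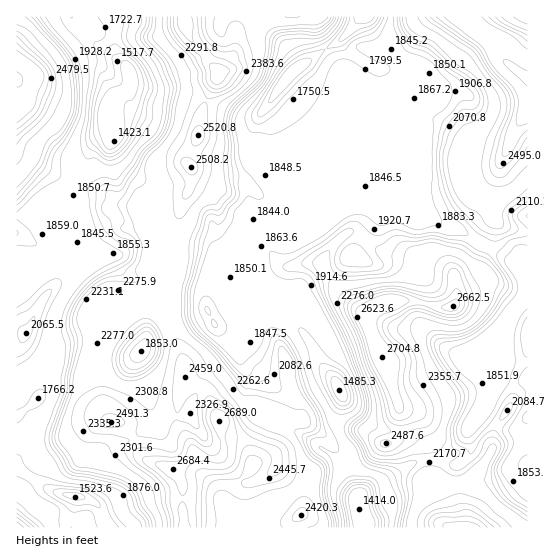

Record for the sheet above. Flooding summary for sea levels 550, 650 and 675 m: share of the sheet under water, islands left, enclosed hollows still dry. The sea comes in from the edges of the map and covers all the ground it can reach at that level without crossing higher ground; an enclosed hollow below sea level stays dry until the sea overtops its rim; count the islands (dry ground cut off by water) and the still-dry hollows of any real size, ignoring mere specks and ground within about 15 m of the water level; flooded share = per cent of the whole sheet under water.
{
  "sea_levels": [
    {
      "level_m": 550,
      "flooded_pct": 8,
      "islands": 0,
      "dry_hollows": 2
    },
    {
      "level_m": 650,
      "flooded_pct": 53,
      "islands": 0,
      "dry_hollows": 1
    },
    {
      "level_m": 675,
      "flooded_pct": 59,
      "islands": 1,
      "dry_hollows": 1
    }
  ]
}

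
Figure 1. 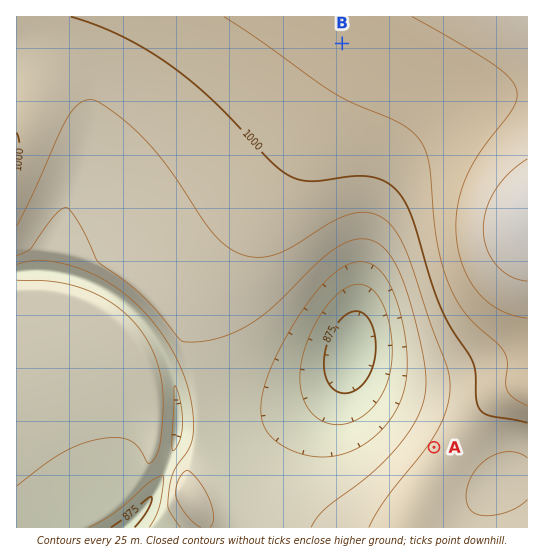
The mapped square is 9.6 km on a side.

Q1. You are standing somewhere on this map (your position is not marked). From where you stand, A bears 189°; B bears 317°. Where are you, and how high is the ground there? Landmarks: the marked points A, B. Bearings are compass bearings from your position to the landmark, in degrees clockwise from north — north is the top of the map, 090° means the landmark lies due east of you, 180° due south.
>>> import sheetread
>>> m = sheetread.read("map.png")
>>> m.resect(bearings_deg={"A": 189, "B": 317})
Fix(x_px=475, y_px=186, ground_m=1060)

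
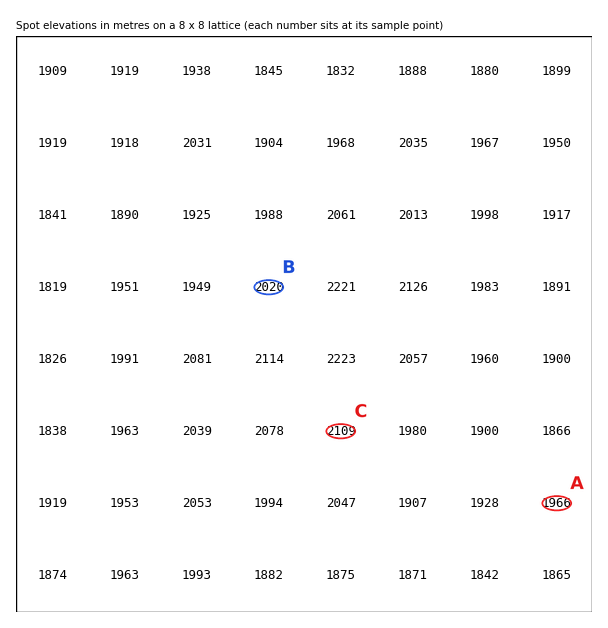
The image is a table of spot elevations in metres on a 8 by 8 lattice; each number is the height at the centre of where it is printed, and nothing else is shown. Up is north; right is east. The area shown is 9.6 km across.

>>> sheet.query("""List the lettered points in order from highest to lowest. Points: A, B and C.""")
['C', 'B', 'A']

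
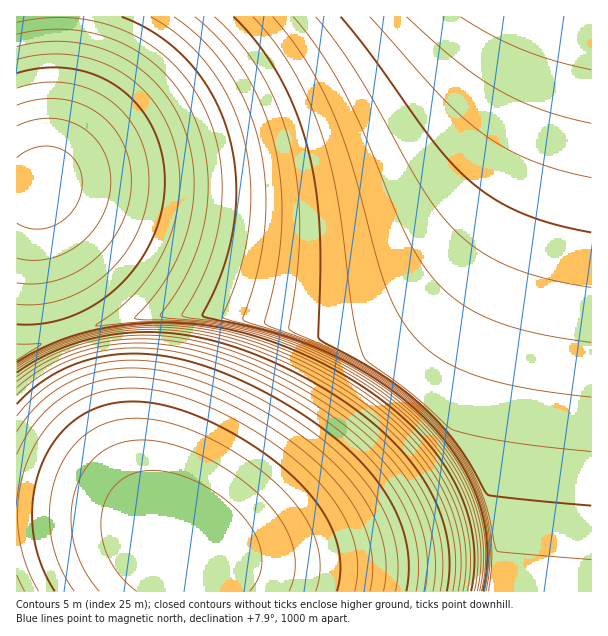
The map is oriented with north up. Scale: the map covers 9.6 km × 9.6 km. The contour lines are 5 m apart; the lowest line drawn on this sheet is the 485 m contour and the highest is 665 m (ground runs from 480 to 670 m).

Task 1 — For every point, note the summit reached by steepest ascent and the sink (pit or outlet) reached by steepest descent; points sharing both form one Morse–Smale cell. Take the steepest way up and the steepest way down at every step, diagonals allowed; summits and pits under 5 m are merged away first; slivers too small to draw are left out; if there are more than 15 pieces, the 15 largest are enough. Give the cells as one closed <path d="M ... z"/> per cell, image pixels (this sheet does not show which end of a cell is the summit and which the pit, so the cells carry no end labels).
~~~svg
<path d="M591 16l-23 1-14 54-14 45-18 43-30 56-36 48-30 27-24 17-34 15-35 6-33-2-73-12-89 2-63 14-36 13-21 11-2 2 0 157 77 3 30 4 26 8 28 14 10 10 5 14 2 26 397 0z"/><path d="M567 16l-550 0-1 338 59-24 63-14 89-2 73 12 33 2 35-6 16-6 26-14 25-19 29-31 16-19 26-44 34-73 20-66z"/><path d="M69 514l-53 1 1 77 176-1-3-31-3-8-10-10-28-14-14-5-28-6z"/>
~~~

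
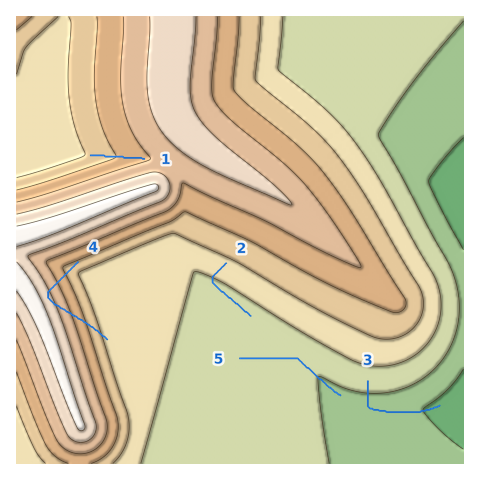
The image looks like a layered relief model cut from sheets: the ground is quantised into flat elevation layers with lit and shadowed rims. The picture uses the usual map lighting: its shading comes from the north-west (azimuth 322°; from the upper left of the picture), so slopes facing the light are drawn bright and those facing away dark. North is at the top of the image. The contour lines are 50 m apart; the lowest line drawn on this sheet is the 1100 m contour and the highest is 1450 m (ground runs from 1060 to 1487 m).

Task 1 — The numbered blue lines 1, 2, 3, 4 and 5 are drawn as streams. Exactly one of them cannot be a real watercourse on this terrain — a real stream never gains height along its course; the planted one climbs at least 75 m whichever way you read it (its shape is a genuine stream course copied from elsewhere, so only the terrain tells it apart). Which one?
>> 4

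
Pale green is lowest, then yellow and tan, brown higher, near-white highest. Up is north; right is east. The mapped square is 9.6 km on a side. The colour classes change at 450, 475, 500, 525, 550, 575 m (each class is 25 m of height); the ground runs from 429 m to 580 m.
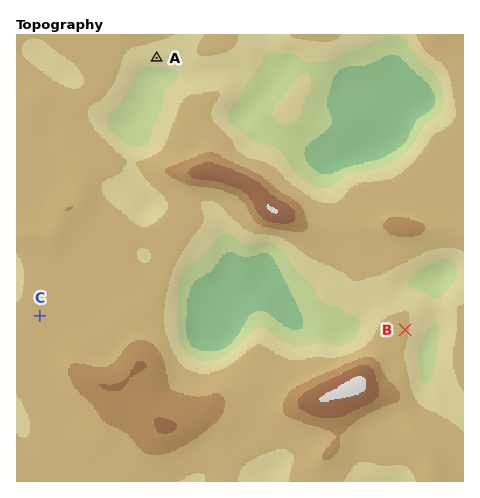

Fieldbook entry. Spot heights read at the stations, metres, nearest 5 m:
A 490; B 500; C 505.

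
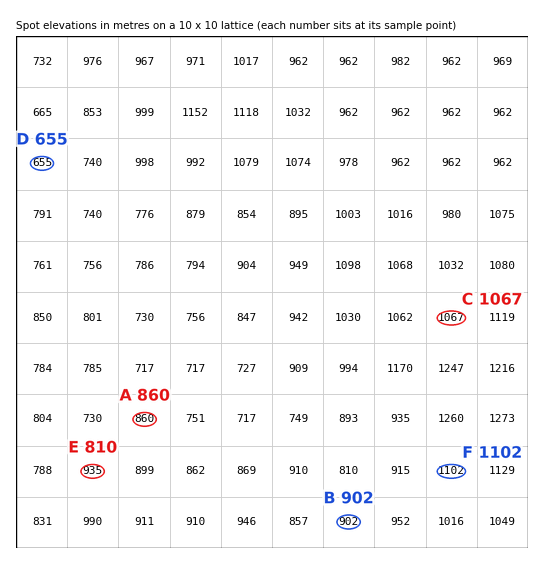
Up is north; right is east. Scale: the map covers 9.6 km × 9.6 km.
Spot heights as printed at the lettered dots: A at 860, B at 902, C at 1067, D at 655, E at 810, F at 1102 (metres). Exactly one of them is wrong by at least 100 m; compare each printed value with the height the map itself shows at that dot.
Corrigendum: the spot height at E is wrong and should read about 935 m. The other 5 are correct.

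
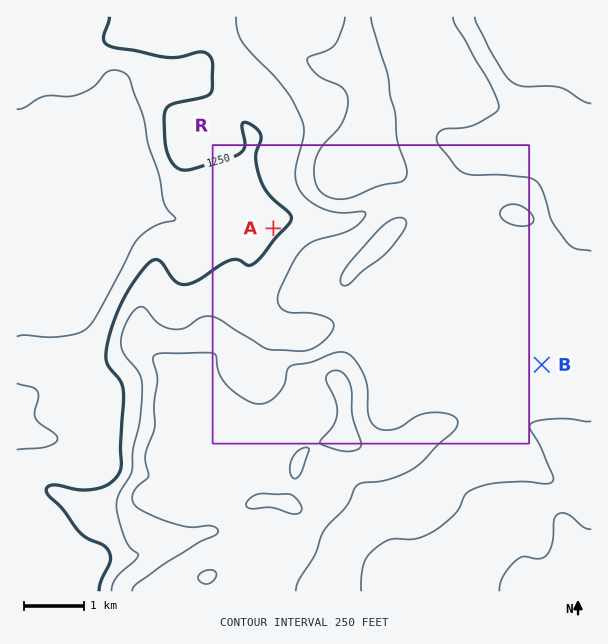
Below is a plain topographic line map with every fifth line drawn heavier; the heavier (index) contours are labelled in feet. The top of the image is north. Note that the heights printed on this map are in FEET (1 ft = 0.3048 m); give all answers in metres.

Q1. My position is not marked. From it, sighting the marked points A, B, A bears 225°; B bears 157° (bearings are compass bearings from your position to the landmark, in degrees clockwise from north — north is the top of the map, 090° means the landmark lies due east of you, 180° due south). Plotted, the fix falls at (421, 80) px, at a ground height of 510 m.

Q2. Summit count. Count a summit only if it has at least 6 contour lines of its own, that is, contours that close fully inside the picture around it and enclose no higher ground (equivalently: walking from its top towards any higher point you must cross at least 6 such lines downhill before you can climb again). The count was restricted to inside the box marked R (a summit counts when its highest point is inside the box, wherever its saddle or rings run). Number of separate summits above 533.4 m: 0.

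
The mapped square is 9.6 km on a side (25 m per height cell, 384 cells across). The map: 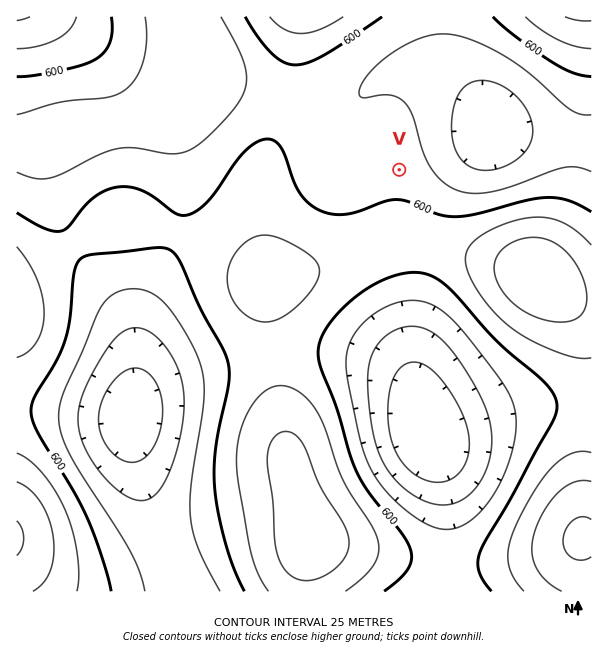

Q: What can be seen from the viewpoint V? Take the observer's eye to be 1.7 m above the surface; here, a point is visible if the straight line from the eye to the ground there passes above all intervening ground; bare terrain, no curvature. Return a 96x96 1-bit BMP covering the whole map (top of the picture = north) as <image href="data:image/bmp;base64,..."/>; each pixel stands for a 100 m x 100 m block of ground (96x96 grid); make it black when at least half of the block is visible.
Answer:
<image width="96" height="96" href="data:image/bmp;base64,Qk2+BAAAAAAAAD4AAAAoAAAAYAAAAGAAAAABAAEAAAAAAIAEAAATCwAAEwsAAAIAAAAAAAAA////AAAAAAAAAAAAAAAAAAAAAAAAAAAAAAAAAAAAAAAAAAAAAAAAAAAAAAAAAAAAAAAAAAAAAAAAAAAAAAAAAAAAAAAAAAAAAAAAAAAAAAAAAAAAAAAAAAAAAAAAAAAAAAAAAAAAAAAAAAAAAAAAAAAAAAAAAAAAAAAAAAAAAAAAAAAAAAAAAAAAAAAAAAAAAAAAAAAAAAAAAAAAAAAAAAAAAAAAAAAAAAAAAAAAAAAAAAAAAAAAAAAAAAAAAAAAAAAAAAAAAAAAAAAAAAAAAAAAAAAAAAAAAAAAAAAAAAAAAAAAAAAAAAAAAAAAAAAAAAAAAAAAAAAAAAAAAAAAAAAAAAAAAAAAAAAAAAAAAAAAAAAAAAAAAAAAAAAAAAAAAAAAAAAAAAAAAAAAAAAAAAAAAAAAAAAAAAAAAAAAAAAAAAAAAAAAAAAAAAAAAAAAAAAAAAAAAAAAAAAAAAAAAAAAAAAAAAAAAAAAAAAAAAAAAAAAAAAAAAAAAAAAAAAAAAAAAAAAAAAAAAAAAAAAAAAAAAAAAAAAAAAAAAAAAAAAAAAAAAAAAAAAAAAAAAAAAAAAAAAAAAAAAAAAAAAAAAAAAAAAAAAAAAAAAAAAAAAAAAAAAAAAAAAAAAAAAAAAAAAAAAAAAAAAAAAAAAAAAAAAAAAAAAAAAAAAAAAAAAAAAAAAAAAAAAAAAAAAAAAAAAAAAAAAAAAAAAAAAAAAAAAAAAAAAAAAAAAAAAAAAAAAAAAAAAAAAAAAAAAAAAAAAAAAAAAAAAAAAAAAAAAAAAAAAAAAAAAAAAAAAAAAAAAAAAAAAAAAAAAAAAAAAAAAAAAAAAAAAAAAAAAAAAAAAAADgAAAAAAAAAAAAAAP4AAAAAAAAAPgAAAf8AAAAAAAAA/4AAA/+AAAAAAAAB/8AAB//AAAAAAAAB/+AAD//AAAAAAAAD//AAH//gAAAAAAAD//gAP//gAAAAAAAD//4Af//wAAAAAAAD//8A///wAAAAAAAD///////4AAAAAAAD///////4AAAAAAAD///////8AAAAAAAH///////8AAAAAAAH/8H////+AAAAAAAH/8D/gH/+AAAAAAAH/4B+AB//AAAAAAAD/4B+AA//gAAAAAAD/8B8AAf/wAAAAAAD/8B8AAP/wAAAAAAD/+D8AAP/4AAAAAAD/+D8AAH/4AAAAAAB///+AAH/8AAAAAAB///+AAH/8AAAAAAB///+AAH/8AAAAAAA////AAP/8AAAAAAA////AAP/8AAAAAAA////gAf/8AAAAAAAf///wA//8AAAAAAAf///4B//8AAAAAAAf///////8AAAAAAAf///////8AAAAAAAf///////8AAAAAAA////////8AAAAAAA////////8AAAAAAA////////84AAAAAB//////////+AAAAB///////////gAAAB///////////wAAAB///////////4AAAB///////////4AAAB///////////4AAAB///////////8AAAA////////8="/>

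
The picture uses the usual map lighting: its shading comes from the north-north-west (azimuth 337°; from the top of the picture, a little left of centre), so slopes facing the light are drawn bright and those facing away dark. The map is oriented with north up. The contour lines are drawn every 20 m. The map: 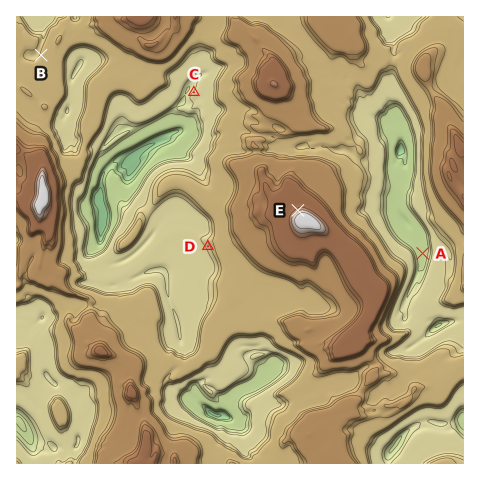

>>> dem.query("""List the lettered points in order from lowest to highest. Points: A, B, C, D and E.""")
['A', 'C', 'D', 'B', 'E']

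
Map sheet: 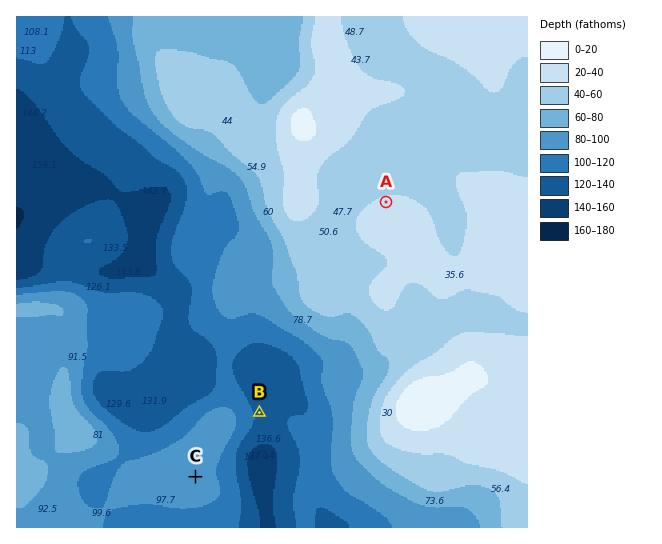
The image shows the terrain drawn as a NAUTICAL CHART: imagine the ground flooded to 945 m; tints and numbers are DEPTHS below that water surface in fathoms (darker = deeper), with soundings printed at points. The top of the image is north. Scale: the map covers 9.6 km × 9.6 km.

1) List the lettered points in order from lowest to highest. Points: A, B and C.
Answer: B C A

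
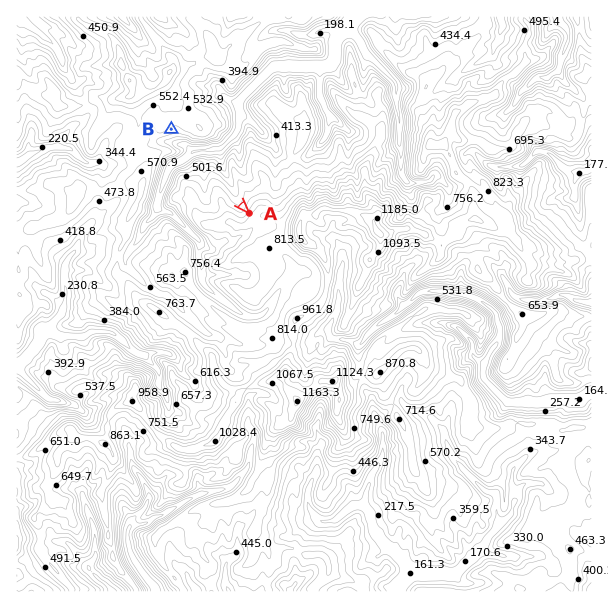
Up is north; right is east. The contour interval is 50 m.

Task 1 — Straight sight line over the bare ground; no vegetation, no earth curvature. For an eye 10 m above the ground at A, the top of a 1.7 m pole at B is visible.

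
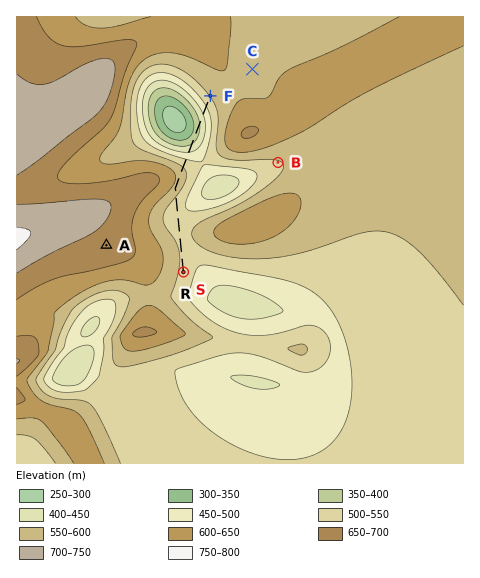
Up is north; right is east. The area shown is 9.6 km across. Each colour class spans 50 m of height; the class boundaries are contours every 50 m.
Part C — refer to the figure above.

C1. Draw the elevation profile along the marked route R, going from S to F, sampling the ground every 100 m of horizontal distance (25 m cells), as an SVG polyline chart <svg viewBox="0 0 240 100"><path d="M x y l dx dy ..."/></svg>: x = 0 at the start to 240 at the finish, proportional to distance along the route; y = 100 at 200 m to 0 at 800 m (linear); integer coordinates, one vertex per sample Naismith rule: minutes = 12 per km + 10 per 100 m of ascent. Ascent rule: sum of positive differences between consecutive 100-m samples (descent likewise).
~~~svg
<svg viewBox="0 0 240 100"><path d="M0 44l6 0 6-1 6 0 6 0 7 0 6 0 6 1 6 0 6 0 6 1 6 1 6 1 7 0 6 0 6-2 6-3 6-2 6-4 6 0 6 0 7 1 6 2 6 3 6 5 6 5 6 5 6 5 6 4 7 3 6 1 6 0 6-1 6-3 6-4 6-4 6-4 6-5 7-4 6-3 1-1"/></svg>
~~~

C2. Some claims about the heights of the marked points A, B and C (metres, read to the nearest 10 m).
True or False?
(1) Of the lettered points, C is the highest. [False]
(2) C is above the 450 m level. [True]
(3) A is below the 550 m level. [False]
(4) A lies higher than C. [True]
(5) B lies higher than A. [False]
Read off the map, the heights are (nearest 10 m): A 680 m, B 550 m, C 590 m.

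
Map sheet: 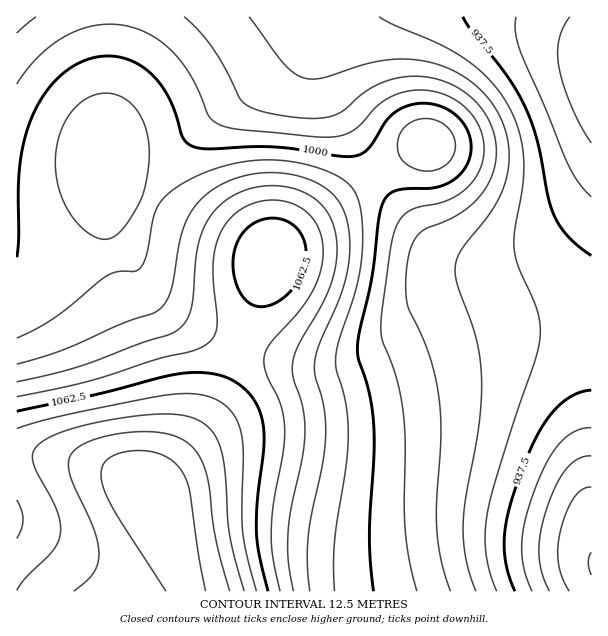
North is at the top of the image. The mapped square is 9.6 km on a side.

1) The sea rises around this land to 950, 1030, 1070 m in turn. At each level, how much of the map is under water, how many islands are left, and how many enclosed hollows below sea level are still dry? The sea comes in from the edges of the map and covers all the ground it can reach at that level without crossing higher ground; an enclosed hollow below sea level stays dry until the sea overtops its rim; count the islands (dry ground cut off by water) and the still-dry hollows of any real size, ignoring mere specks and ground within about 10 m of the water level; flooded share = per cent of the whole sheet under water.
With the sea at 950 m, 15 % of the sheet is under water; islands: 0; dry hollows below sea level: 0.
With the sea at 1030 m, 71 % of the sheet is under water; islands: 0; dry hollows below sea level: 0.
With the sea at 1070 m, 86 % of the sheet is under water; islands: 0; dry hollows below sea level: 0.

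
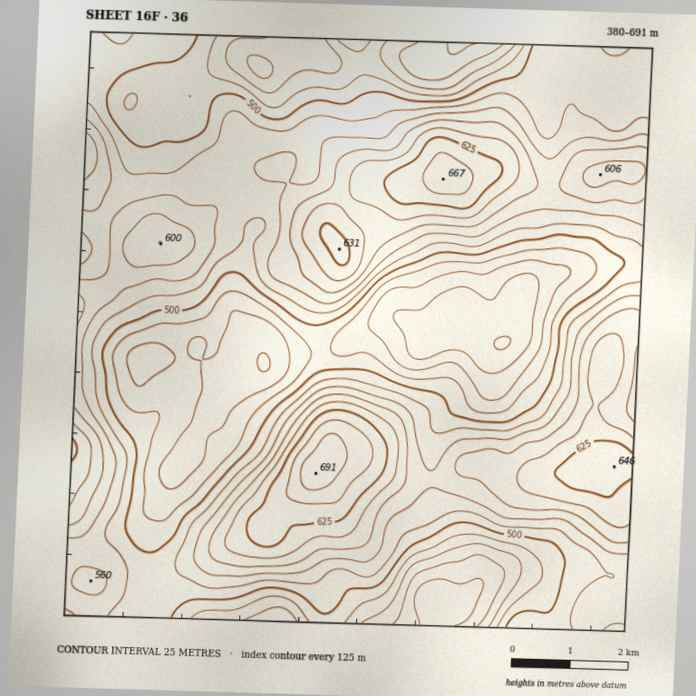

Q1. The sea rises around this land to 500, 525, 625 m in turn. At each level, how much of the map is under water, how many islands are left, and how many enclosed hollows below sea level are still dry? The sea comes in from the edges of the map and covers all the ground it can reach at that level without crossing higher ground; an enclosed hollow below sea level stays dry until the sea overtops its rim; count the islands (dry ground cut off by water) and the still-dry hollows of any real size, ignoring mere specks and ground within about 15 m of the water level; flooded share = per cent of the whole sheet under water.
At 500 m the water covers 14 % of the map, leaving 0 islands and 1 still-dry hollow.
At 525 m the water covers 50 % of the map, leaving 0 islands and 0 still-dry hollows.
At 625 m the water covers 94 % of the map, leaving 2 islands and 0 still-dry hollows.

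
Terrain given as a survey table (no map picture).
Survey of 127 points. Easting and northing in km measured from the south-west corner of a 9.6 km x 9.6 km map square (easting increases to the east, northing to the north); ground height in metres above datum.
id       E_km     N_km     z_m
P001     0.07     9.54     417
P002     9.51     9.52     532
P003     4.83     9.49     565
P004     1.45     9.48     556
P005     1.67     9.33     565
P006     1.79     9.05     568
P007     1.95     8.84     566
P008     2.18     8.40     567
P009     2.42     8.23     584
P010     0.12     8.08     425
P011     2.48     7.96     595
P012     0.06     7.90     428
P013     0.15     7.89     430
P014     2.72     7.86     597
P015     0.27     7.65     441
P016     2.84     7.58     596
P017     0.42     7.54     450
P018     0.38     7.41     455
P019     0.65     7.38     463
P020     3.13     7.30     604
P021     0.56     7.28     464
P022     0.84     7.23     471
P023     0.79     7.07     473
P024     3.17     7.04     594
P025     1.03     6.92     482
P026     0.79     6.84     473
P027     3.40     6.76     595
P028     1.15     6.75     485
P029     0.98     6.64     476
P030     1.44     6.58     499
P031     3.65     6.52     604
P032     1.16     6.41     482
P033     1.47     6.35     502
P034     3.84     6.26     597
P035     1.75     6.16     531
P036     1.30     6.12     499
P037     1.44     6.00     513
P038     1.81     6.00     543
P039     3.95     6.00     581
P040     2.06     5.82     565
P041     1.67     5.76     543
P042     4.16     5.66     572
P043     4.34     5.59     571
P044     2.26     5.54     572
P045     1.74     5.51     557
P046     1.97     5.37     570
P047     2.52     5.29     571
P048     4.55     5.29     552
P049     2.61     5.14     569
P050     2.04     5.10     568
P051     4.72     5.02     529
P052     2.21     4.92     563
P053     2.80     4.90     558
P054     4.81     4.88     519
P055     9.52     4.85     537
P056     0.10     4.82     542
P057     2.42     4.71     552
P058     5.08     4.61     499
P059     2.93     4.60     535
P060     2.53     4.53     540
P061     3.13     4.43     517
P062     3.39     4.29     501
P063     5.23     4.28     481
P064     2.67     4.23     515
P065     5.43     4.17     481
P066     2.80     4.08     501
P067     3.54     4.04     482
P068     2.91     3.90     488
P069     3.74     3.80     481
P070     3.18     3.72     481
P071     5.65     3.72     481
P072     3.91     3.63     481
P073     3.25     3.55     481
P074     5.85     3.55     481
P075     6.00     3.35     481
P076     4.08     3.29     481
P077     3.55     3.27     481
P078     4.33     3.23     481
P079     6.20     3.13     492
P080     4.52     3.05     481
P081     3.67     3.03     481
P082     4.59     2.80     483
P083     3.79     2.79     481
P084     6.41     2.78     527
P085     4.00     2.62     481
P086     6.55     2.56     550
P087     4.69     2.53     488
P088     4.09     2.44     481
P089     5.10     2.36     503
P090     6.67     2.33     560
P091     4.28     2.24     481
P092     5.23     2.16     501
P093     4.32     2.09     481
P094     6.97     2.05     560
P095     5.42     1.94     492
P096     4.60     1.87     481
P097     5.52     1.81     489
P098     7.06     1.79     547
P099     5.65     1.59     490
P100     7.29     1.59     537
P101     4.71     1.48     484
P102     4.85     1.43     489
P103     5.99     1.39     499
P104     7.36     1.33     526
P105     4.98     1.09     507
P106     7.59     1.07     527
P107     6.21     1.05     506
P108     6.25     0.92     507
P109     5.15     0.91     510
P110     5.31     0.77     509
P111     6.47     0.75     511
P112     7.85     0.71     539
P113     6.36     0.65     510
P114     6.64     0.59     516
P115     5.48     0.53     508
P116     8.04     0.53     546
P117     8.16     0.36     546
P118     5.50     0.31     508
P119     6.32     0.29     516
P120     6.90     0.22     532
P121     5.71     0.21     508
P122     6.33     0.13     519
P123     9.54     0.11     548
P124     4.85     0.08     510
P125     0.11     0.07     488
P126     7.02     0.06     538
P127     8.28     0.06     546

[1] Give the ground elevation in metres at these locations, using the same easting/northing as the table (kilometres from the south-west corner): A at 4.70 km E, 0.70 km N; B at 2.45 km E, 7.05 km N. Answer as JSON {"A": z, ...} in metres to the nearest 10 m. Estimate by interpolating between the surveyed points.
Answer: {"A": 510, "B": 580}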